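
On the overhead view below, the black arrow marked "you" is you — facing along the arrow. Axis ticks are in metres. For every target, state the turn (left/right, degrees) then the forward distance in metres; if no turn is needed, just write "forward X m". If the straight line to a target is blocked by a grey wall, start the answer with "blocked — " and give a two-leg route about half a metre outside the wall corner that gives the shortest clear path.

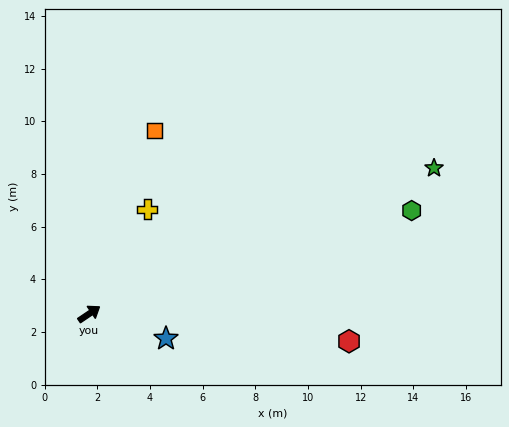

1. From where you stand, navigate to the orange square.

turn left 36°, forward 7.4 m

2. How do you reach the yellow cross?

turn left 27°, forward 4.5 m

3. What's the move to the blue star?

turn right 52°, forward 3.1 m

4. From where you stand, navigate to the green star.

turn right 11°, forward 14.2 m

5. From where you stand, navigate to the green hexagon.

turn right 16°, forward 12.9 m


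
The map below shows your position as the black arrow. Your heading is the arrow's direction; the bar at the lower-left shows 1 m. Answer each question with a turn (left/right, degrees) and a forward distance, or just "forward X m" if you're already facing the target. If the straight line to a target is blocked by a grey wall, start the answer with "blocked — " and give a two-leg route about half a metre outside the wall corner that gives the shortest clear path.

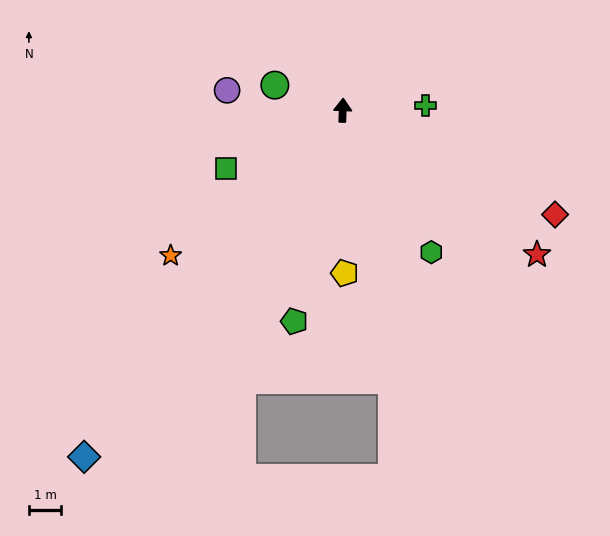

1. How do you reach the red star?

turn right 124°, forward 7.5 m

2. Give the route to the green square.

turn left 119°, forward 4.0 m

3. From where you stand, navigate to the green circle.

turn left 72°, forward 2.2 m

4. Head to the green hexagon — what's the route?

turn right 146°, forward 5.2 m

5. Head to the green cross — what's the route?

turn right 85°, forward 2.6 m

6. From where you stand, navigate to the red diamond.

turn right 114°, forward 7.3 m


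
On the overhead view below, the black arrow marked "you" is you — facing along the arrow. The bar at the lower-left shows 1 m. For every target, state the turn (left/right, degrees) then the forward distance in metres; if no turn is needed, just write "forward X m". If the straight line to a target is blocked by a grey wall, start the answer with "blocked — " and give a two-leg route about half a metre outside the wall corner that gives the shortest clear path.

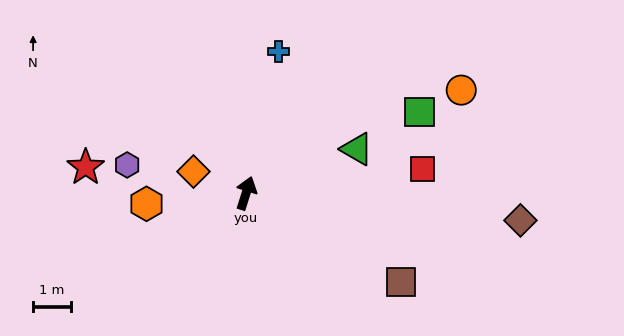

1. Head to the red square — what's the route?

turn right 65°, forward 4.7 m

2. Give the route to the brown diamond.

turn right 78°, forward 7.3 m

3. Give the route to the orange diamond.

turn left 85°, forward 1.5 m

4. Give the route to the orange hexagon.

turn left 114°, forward 2.7 m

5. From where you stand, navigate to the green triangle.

turn right 51°, forward 3.2 m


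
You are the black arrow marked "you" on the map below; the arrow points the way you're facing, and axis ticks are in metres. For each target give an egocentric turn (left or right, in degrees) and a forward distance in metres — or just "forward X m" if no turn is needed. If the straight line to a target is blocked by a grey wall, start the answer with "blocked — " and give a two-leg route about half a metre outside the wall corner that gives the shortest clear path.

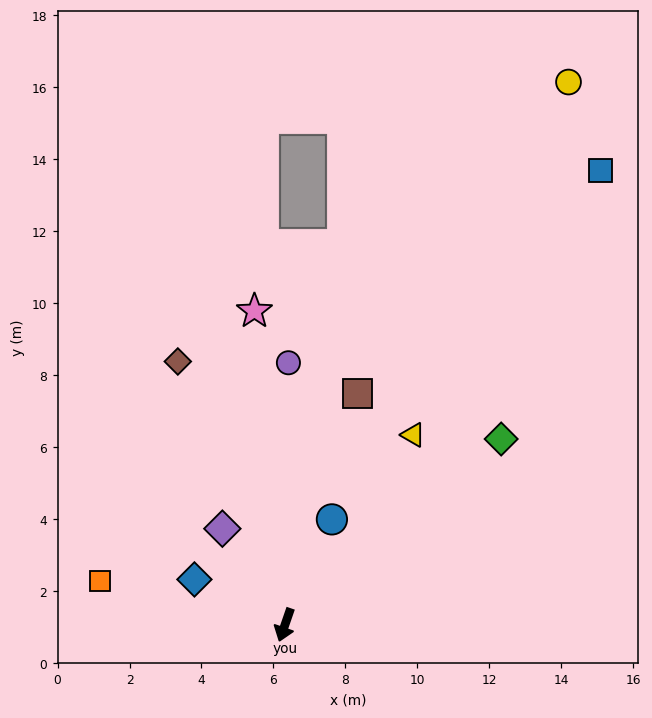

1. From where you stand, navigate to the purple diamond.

turn right 128°, forward 3.2 m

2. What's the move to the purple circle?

turn right 162°, forward 7.3 m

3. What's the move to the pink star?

turn right 155°, forward 8.8 m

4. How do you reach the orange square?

turn right 84°, forward 5.3 m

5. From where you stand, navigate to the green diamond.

turn left 150°, forward 7.9 m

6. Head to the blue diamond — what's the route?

turn right 98°, forward 2.8 m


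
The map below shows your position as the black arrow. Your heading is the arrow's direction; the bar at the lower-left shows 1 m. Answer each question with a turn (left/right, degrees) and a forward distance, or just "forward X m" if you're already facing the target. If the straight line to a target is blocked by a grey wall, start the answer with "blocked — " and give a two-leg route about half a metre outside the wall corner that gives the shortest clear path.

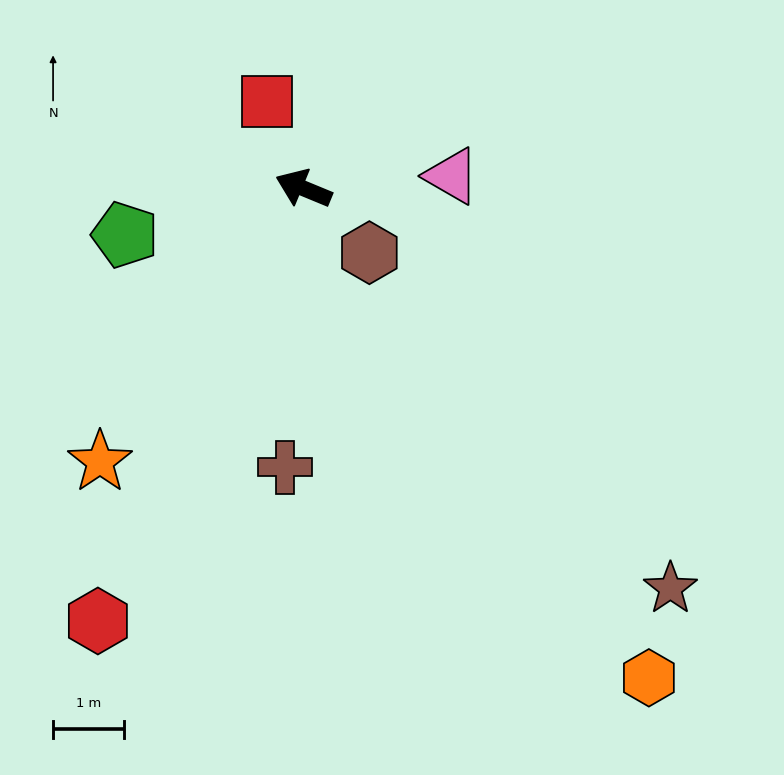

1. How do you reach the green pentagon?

turn left 37°, forward 2.6 m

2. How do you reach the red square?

turn right 45°, forward 1.3 m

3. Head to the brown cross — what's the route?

turn left 109°, forward 3.9 m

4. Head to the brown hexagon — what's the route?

turn left 158°, forward 1.3 m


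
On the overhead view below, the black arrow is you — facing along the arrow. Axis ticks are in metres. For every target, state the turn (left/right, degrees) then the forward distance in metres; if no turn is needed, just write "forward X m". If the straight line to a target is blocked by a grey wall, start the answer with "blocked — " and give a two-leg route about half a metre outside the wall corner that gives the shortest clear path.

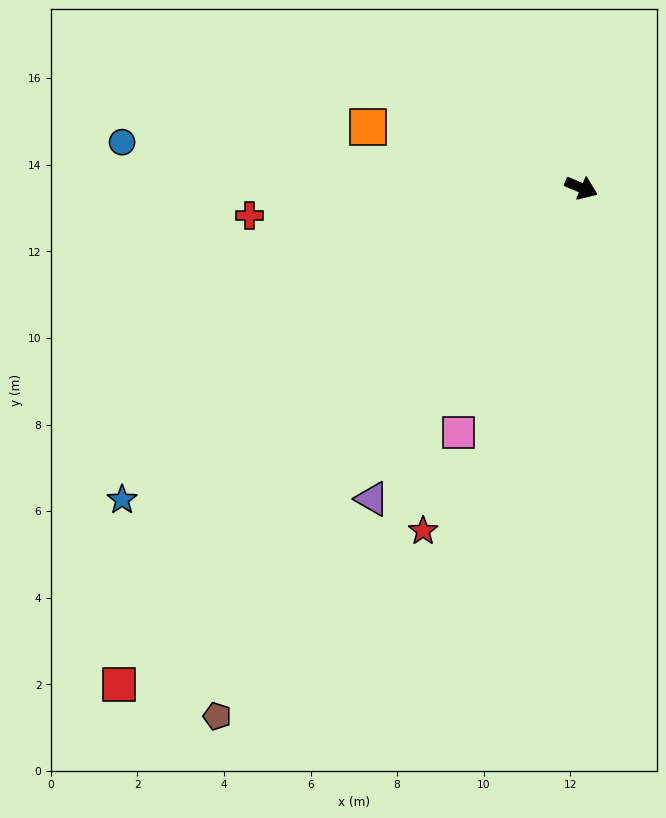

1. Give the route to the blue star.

turn right 123°, forward 12.8 m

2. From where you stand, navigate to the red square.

turn right 110°, forward 15.7 m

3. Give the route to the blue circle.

turn right 163°, forward 10.7 m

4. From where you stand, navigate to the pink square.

turn right 94°, forward 6.3 m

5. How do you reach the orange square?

turn right 173°, forward 5.1 m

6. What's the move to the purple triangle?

turn right 101°, forward 8.7 m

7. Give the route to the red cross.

turn right 153°, forward 7.7 m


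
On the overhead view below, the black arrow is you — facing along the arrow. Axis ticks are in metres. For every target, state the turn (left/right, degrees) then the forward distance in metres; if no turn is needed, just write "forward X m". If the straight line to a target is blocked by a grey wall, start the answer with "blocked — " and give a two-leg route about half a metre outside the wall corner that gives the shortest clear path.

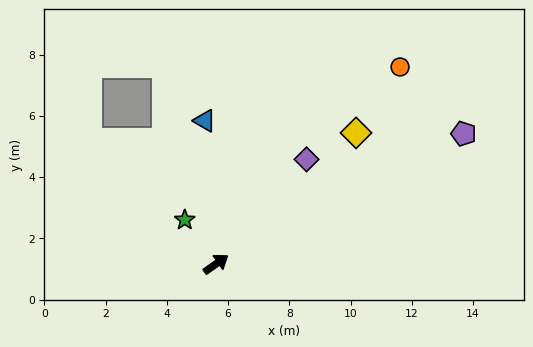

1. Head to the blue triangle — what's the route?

turn left 59°, forward 4.7 m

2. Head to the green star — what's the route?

turn left 90°, forward 1.8 m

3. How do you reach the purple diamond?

turn left 14°, forward 4.5 m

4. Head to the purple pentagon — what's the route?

turn right 7°, forward 9.1 m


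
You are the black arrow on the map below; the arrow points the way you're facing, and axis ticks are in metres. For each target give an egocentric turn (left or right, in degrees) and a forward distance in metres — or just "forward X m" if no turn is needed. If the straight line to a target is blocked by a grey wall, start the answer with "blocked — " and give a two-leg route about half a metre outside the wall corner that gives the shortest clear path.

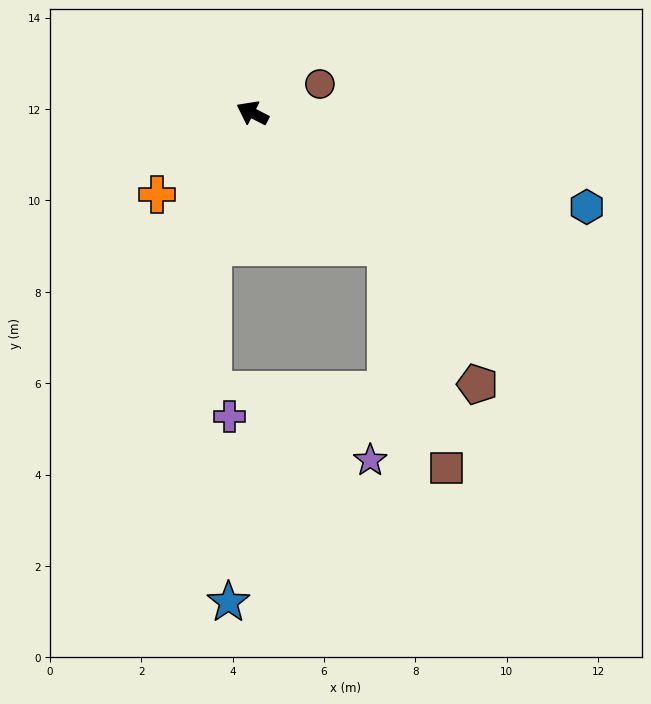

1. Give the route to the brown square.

blocked — turn left 163°, forward 4.1 m, then turn right 30°, forward 5.0 m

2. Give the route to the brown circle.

turn right 129°, forward 1.6 m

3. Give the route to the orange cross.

turn left 68°, forward 2.7 m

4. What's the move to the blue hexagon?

turn right 168°, forward 7.6 m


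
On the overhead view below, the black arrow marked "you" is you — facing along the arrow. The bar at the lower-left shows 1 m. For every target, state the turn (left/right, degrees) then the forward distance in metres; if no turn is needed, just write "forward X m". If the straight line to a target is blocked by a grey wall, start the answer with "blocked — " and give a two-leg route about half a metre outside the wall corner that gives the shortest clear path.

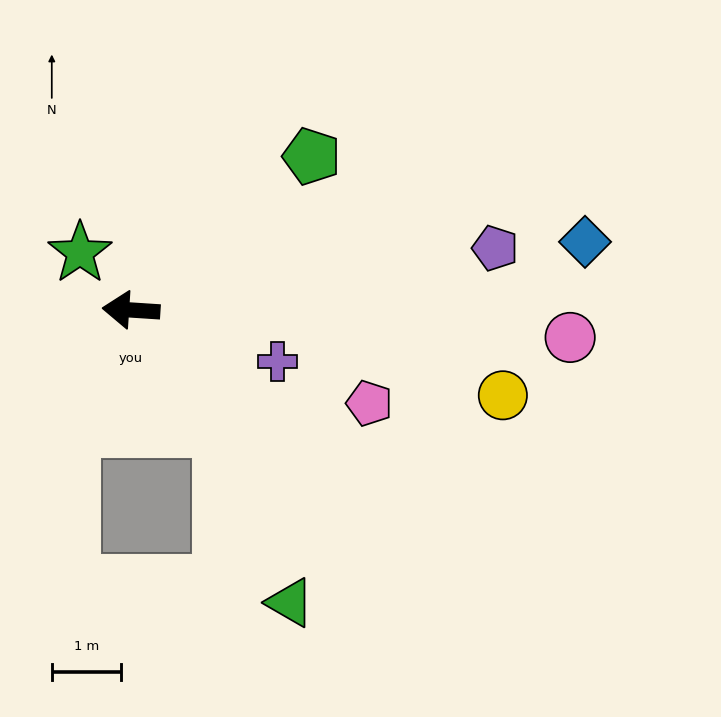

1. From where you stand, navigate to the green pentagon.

turn right 136°, forward 3.4 m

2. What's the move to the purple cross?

turn left 164°, forward 2.3 m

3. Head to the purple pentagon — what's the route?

turn right 167°, forward 5.3 m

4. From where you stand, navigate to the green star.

turn right 45°, forward 1.1 m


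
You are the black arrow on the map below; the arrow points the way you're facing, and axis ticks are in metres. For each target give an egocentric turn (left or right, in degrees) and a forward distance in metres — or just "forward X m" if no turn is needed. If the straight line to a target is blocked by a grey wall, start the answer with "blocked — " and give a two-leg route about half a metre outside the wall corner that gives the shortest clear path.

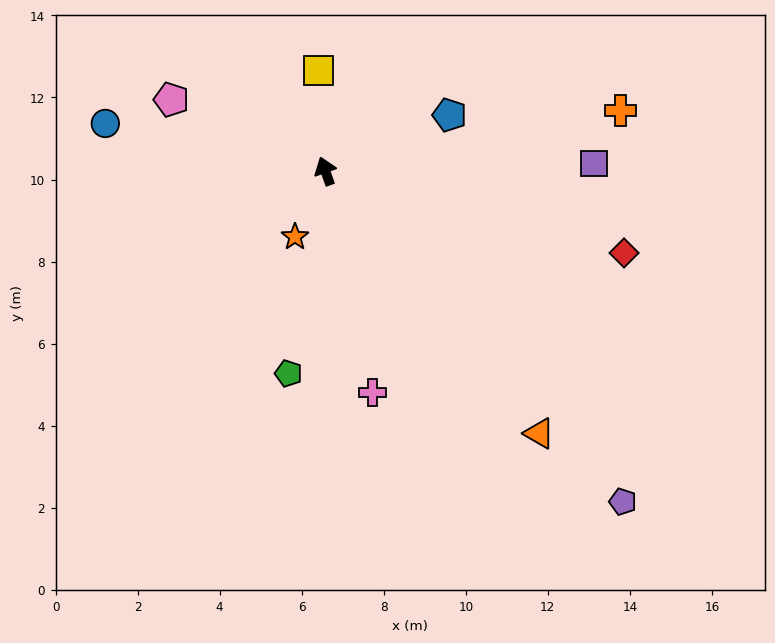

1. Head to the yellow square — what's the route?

turn right 16°, forward 2.5 m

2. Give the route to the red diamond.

turn right 125°, forward 7.6 m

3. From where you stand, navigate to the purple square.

turn right 108°, forward 6.5 m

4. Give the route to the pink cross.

turn left 173°, forward 5.5 m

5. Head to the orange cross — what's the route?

turn right 98°, forward 7.3 m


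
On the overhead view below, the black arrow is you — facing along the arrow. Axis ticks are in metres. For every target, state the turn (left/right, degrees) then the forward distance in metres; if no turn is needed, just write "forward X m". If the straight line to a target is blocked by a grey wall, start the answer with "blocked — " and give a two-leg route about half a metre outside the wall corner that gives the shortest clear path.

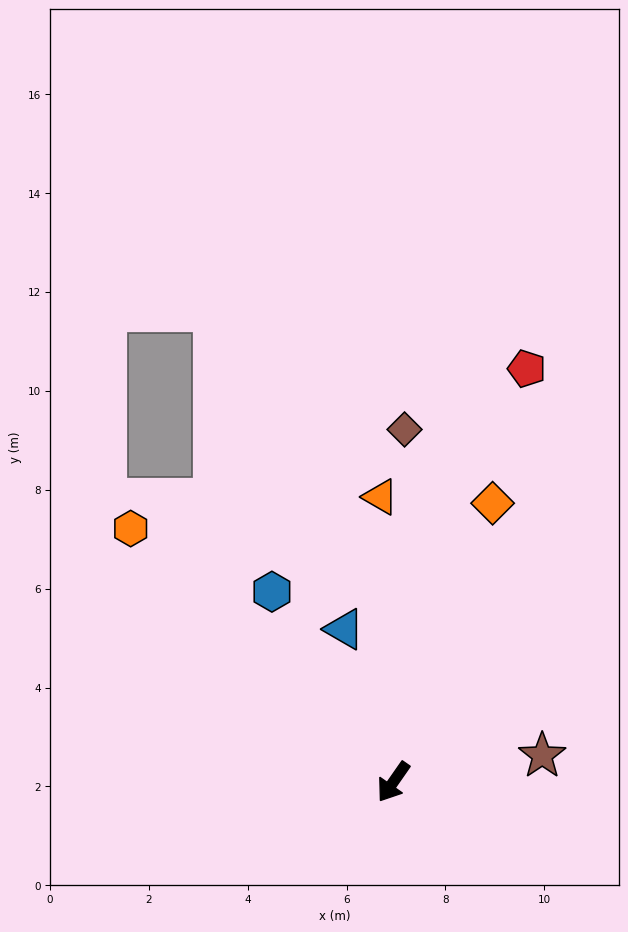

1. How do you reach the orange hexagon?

turn right 99°, forward 7.4 m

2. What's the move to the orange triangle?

turn right 143°, forward 5.8 m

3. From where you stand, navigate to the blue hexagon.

turn right 113°, forward 4.6 m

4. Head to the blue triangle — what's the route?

turn right 127°, forward 3.2 m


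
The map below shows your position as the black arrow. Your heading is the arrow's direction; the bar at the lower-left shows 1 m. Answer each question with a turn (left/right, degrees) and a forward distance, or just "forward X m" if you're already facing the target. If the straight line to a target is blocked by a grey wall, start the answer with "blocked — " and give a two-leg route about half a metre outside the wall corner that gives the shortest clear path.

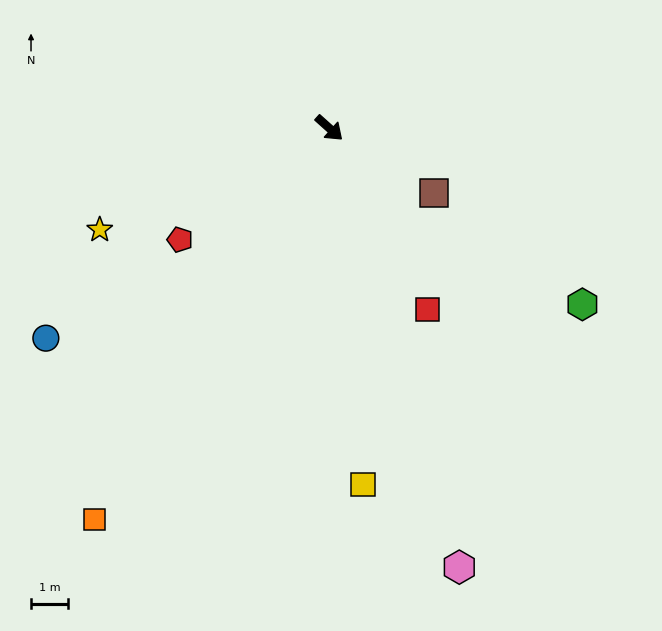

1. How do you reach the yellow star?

turn right 114°, forward 6.8 m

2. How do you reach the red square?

turn right 20°, forward 5.6 m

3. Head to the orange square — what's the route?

turn right 79°, forward 12.4 m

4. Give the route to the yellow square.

turn right 43°, forward 9.8 m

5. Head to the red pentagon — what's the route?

turn right 101°, forward 5.1 m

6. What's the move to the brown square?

turn left 10°, forward 3.4 m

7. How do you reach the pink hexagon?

turn right 32°, forward 12.5 m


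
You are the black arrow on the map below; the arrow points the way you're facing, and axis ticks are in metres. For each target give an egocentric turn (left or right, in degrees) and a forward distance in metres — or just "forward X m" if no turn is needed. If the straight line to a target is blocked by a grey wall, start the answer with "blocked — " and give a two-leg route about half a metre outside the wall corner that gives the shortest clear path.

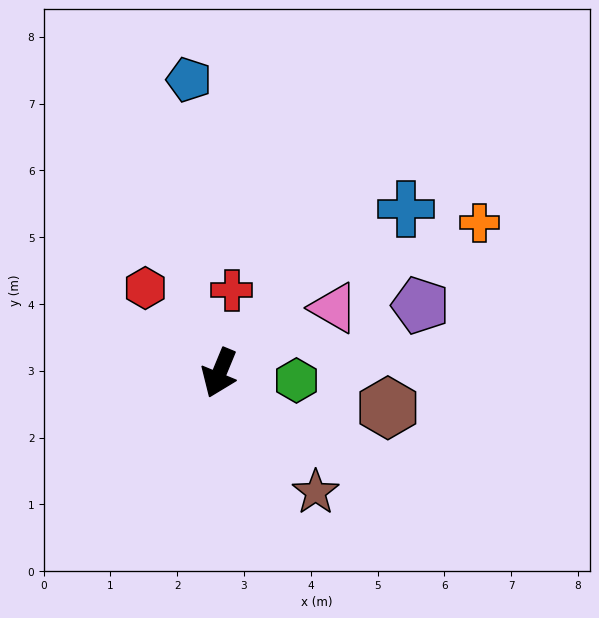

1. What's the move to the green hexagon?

turn left 107°, forward 1.2 m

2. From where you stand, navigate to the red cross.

turn right 166°, forward 1.3 m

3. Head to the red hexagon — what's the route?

turn right 117°, forward 1.7 m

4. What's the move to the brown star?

turn left 61°, forward 2.3 m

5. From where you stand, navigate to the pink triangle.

turn left 142°, forward 2.0 m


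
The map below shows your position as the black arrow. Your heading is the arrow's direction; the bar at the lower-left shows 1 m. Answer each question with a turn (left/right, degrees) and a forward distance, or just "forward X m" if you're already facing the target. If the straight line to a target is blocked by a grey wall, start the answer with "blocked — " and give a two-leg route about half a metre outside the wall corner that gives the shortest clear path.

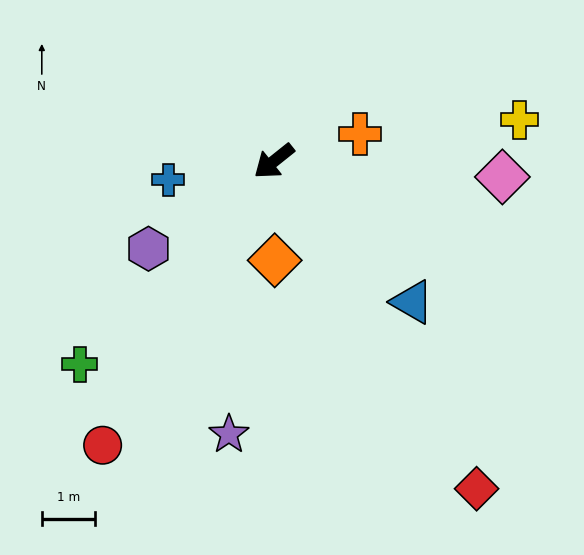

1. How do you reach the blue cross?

turn right 29°, forward 2.0 m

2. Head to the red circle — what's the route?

turn left 20°, forward 6.2 m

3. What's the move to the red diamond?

turn left 83°, forward 7.2 m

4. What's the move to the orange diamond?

turn left 52°, forward 1.8 m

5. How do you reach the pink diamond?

turn left 137°, forward 4.3 m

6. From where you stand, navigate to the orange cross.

turn left 159°, forward 1.7 m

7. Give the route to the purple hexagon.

turn right 4°, forward 2.8 m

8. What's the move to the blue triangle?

turn left 96°, forward 3.7 m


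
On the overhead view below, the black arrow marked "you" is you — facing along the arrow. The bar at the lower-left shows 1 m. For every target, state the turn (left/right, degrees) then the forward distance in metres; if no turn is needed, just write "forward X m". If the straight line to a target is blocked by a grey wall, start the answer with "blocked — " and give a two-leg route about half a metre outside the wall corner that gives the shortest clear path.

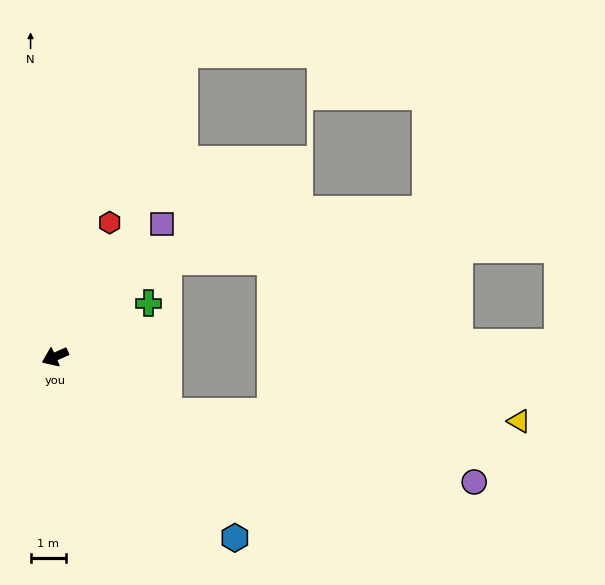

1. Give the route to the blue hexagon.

turn left 111°, forward 7.2 m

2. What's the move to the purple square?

turn right 153°, forward 4.8 m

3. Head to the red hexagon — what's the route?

turn right 136°, forward 4.1 m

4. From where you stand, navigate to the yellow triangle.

blocked — turn left 130°, forward 3.5 m, then turn left 25°, forward 9.9 m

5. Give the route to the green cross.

turn right 174°, forward 3.0 m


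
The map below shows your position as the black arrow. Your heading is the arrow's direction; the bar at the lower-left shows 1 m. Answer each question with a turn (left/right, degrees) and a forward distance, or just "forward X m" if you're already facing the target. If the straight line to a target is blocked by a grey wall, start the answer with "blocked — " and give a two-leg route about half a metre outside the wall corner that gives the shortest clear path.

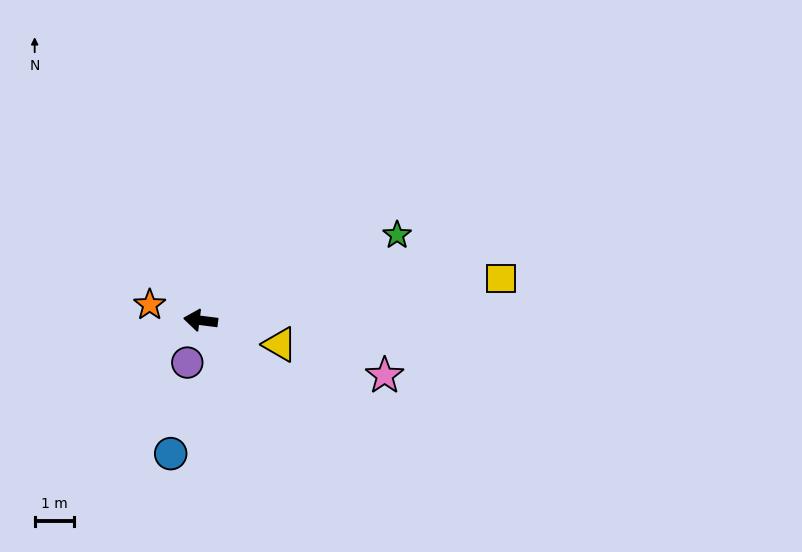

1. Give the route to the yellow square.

turn right 165°, forward 7.7 m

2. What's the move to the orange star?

turn right 10°, forward 1.4 m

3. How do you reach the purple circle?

turn left 80°, forward 1.1 m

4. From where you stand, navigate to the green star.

turn right 149°, forward 5.4 m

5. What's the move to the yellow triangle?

turn left 170°, forward 2.1 m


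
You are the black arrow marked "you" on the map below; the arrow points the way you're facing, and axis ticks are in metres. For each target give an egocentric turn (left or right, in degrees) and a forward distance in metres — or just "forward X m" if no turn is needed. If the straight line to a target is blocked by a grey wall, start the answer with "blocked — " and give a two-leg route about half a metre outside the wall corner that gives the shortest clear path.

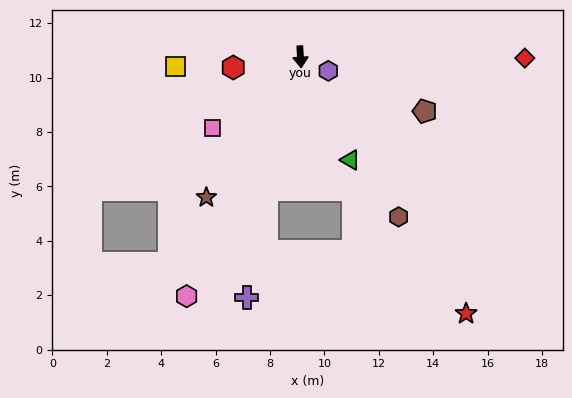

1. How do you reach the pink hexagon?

turn right 29°, forward 9.7 m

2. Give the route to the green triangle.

turn left 22°, forward 4.2 m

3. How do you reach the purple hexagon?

turn left 60°, forward 1.1 m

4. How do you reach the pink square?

turn right 55°, forward 4.2 m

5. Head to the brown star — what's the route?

turn right 37°, forward 6.2 m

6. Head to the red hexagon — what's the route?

turn right 85°, forward 2.5 m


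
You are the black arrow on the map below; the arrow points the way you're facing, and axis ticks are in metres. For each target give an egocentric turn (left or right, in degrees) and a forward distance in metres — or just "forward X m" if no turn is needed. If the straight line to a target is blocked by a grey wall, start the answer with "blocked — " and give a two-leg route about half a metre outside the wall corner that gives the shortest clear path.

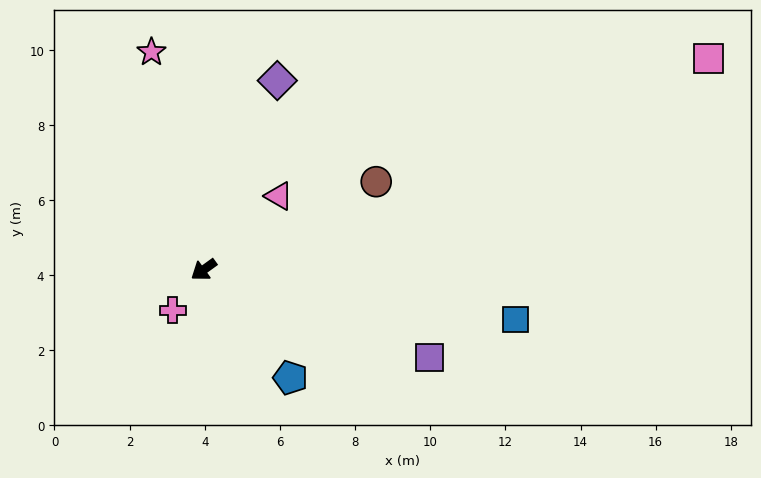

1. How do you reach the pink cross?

turn left 17°, forward 1.4 m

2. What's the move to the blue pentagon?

turn left 93°, forward 3.7 m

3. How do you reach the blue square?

turn left 135°, forward 8.4 m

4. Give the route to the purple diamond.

turn right 147°, forward 5.4 m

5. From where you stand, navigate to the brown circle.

turn left 171°, forward 5.2 m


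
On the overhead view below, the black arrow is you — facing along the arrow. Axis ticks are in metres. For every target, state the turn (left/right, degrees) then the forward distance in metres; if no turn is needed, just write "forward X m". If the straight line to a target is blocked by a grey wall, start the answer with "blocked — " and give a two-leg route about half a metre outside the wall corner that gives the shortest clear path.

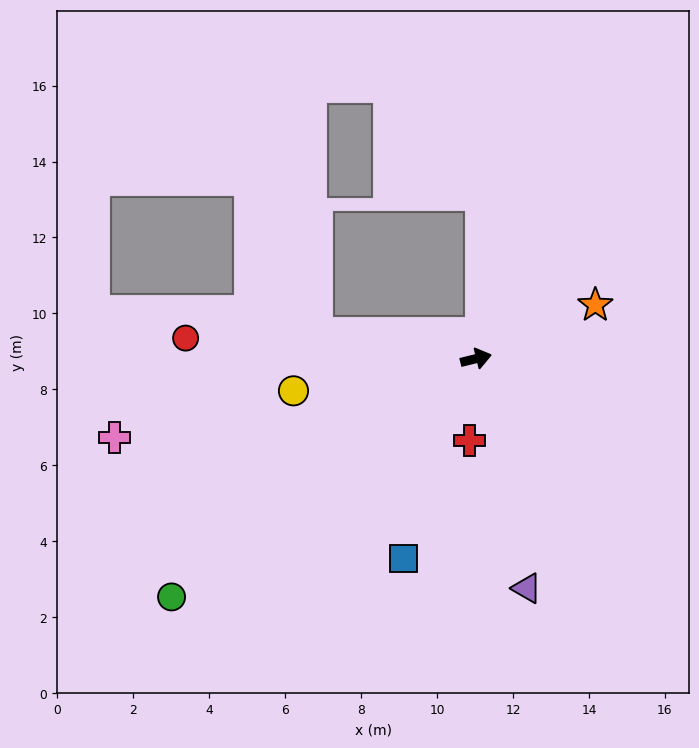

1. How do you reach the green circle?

turn right 156°, forward 10.2 m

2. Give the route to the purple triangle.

turn right 91°, forward 6.2 m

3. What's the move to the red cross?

turn right 108°, forward 2.2 m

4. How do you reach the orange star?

turn left 10°, forward 3.4 m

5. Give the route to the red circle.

turn left 162°, forward 7.7 m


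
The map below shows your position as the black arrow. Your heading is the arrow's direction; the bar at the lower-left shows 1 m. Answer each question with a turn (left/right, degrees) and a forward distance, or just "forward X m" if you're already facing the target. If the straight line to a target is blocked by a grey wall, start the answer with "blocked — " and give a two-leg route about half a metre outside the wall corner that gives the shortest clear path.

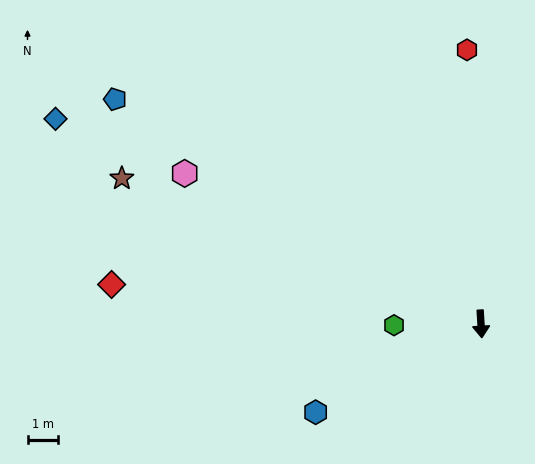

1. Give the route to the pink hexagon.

turn right 120°, forward 10.9 m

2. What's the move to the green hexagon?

turn right 93°, forward 2.9 m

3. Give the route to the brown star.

turn right 116°, forward 12.7 m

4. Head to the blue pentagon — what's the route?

turn right 125°, forward 14.1 m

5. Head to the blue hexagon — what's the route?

turn right 65°, forward 6.1 m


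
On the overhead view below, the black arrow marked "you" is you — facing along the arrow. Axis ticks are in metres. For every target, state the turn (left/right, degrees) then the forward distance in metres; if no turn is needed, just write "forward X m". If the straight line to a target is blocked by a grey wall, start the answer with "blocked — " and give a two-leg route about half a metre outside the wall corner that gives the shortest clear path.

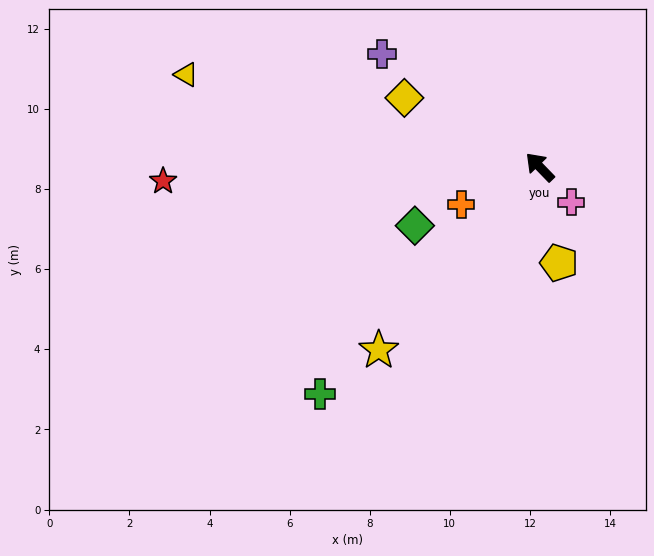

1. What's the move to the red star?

turn left 48°, forward 9.4 m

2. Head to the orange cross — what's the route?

turn left 71°, forward 2.2 m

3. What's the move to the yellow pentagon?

turn left 147°, forward 2.4 m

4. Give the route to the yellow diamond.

turn left 19°, forward 3.8 m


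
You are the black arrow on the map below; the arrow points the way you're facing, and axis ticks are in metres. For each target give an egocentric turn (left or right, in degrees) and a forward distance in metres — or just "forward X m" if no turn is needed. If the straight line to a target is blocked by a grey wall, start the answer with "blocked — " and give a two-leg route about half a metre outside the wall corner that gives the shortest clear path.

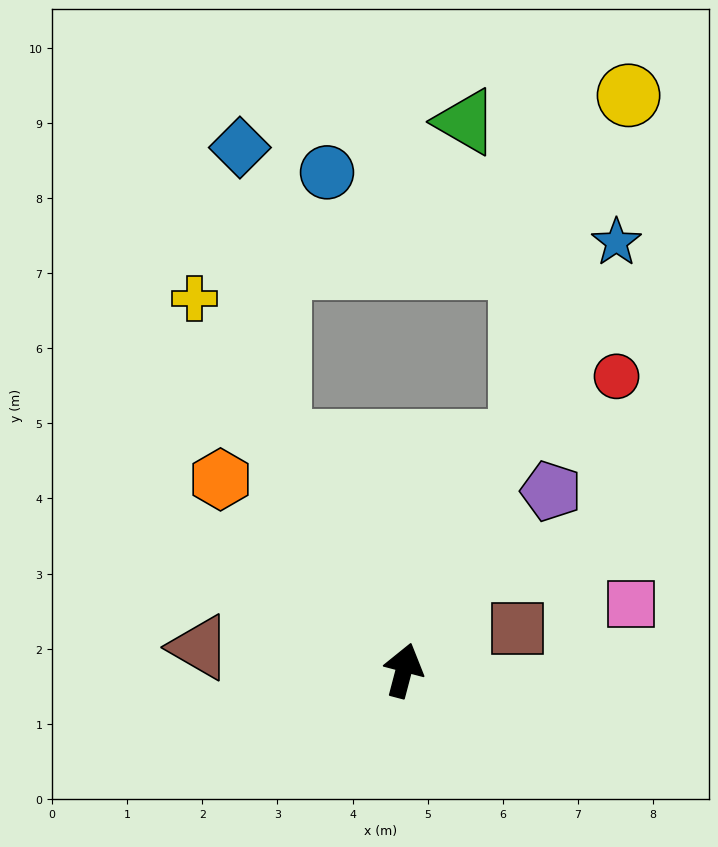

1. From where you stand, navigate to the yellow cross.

turn left 44°, forward 5.7 m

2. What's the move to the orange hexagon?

turn left 59°, forward 3.5 m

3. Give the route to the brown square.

turn right 55°, forward 1.6 m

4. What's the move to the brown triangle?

turn left 98°, forward 2.7 m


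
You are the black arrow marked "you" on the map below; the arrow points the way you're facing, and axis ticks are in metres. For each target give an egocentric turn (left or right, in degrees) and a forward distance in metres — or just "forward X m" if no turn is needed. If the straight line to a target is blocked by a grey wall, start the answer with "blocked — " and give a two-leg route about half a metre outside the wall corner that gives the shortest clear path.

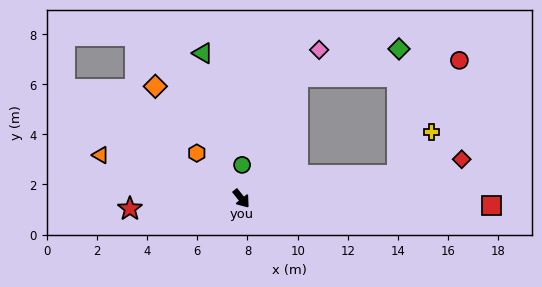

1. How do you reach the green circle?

turn left 140°, forward 1.3 m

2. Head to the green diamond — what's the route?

blocked — turn left 116°, forward 5.4 m, then turn right 49°, forward 4.2 m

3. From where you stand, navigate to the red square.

turn left 50°, forward 10.0 m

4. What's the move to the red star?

turn right 124°, forward 4.5 m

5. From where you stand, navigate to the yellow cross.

blocked — turn left 60°, forward 6.3 m, then turn left 44°, forward 2.2 m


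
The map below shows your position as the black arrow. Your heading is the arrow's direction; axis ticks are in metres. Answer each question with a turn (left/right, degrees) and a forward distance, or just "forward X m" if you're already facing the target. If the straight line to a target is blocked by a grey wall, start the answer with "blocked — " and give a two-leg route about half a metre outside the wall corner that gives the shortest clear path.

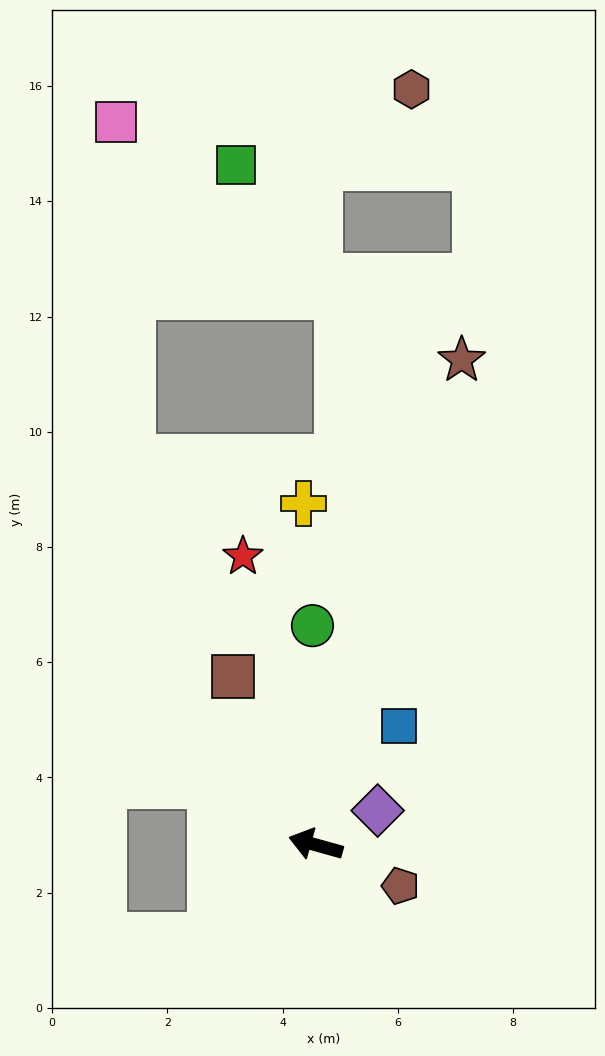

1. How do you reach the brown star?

turn right 91°, forward 8.8 m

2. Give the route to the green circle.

turn right 74°, forward 3.8 m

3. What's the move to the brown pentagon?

turn left 170°, forward 1.6 m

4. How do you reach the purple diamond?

turn right 135°, forward 1.2 m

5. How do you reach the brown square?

turn right 48°, forward 3.3 m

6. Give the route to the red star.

turn right 60°, forward 5.2 m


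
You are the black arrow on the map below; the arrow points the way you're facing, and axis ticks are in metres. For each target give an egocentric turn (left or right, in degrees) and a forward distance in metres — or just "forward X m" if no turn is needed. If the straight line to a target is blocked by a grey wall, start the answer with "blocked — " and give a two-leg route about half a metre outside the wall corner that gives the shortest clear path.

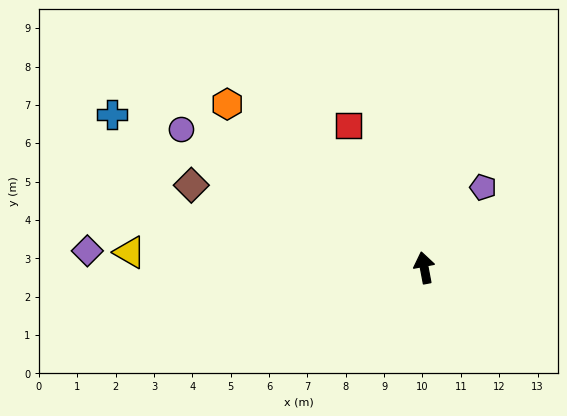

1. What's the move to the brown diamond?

turn left 60°, forward 6.4 m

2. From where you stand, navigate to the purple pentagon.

turn right 47°, forward 2.6 m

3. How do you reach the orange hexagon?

turn left 40°, forward 6.7 m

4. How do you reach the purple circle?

turn left 50°, forward 7.3 m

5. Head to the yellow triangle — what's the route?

turn left 76°, forward 7.7 m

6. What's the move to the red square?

turn left 17°, forward 4.2 m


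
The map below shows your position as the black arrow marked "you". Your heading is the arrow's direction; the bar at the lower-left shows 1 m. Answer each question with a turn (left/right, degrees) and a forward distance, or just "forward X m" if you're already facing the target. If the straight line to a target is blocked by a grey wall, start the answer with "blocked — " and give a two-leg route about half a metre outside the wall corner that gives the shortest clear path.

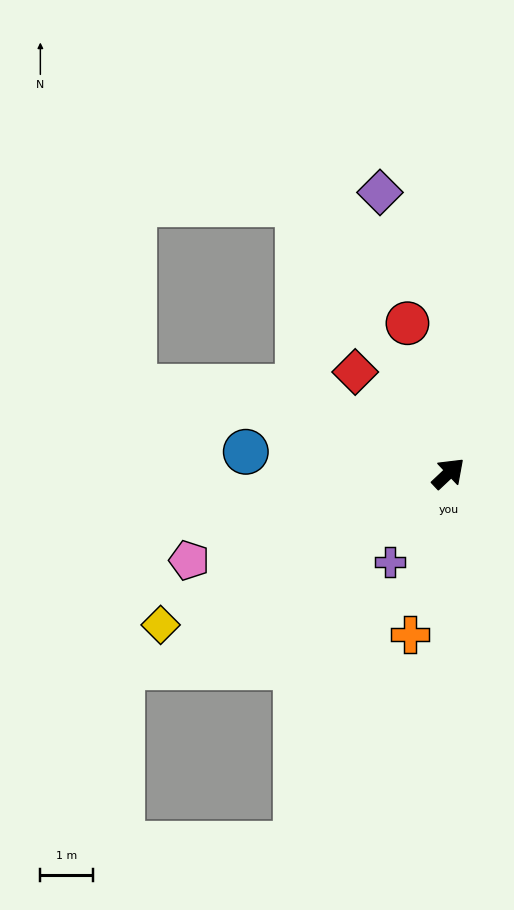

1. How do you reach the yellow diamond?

turn left 165°, forward 6.2 m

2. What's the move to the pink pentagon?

turn left 155°, forward 5.2 m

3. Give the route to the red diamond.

turn left 89°, forward 2.6 m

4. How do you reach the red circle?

turn left 62°, forward 3.0 m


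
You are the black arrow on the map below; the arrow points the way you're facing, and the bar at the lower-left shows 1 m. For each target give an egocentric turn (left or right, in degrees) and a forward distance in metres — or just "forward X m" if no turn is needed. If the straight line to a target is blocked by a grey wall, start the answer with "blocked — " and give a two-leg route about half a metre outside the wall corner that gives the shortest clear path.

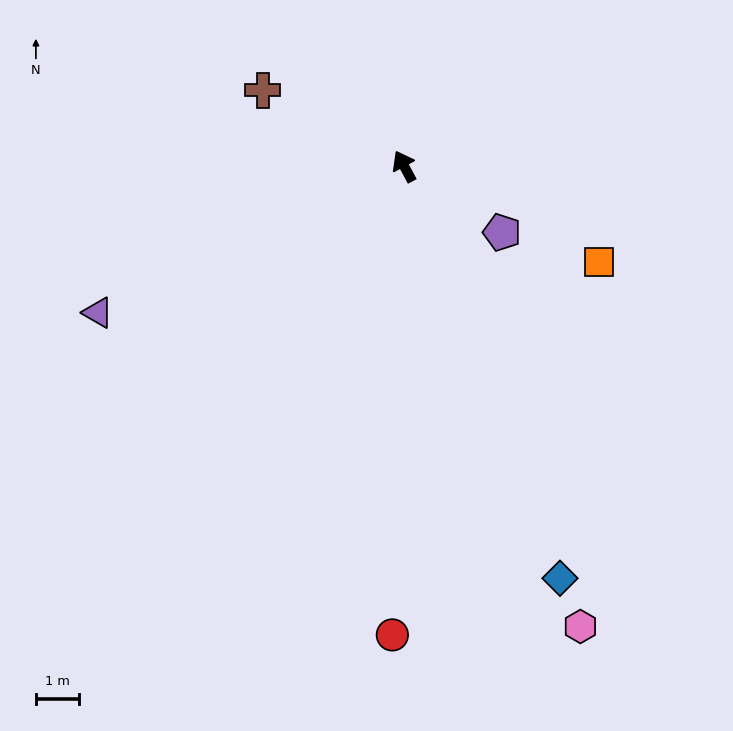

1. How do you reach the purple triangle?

turn left 87°, forward 8.0 m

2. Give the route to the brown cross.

turn left 33°, forward 3.8 m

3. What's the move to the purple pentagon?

turn right 152°, forward 2.8 m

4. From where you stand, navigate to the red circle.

turn left 150°, forward 11.0 m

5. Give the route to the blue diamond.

turn left 172°, forward 10.3 m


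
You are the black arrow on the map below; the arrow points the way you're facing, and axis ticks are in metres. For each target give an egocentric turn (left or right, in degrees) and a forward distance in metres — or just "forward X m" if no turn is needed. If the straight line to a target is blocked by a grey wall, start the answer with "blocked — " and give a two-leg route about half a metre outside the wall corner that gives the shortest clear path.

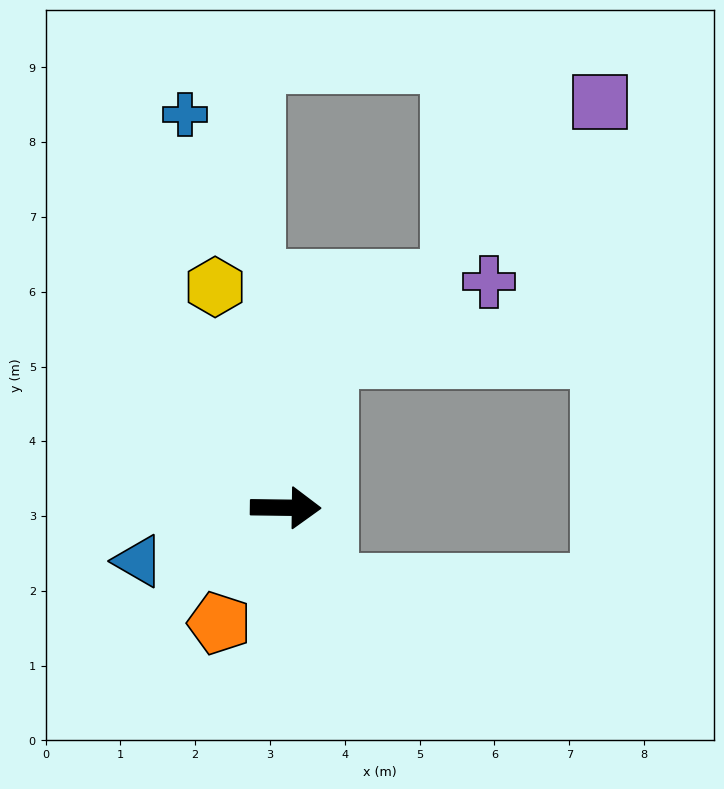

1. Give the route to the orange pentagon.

turn right 119°, forward 1.8 m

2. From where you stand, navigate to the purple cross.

blocked — turn left 76°, forward 2.1 m, then turn right 51°, forward 2.4 m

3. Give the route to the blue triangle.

turn right 159°, forward 2.1 m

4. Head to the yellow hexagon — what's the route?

turn left 108°, forward 3.1 m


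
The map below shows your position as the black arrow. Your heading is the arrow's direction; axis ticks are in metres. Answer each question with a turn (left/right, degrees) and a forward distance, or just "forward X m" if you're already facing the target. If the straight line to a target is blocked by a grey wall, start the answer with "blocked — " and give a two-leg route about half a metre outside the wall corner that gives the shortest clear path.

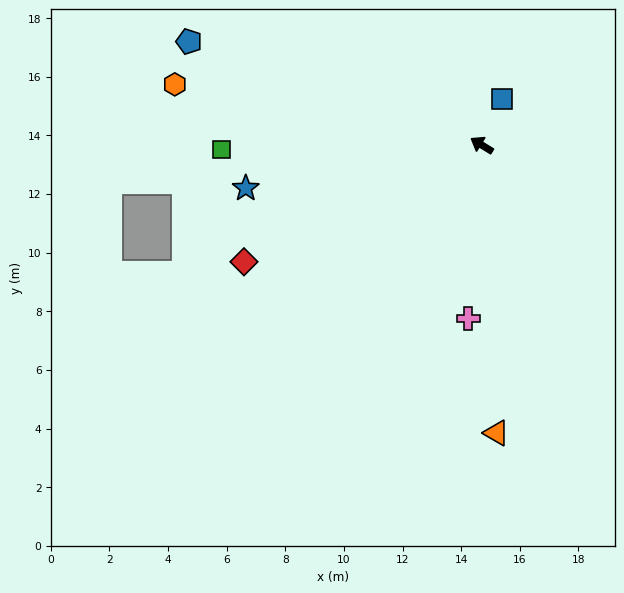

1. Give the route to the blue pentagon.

turn left 12°, forward 10.6 m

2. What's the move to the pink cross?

turn left 117°, forward 5.9 m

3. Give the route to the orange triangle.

turn left 125°, forward 9.8 m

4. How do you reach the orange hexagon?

turn left 20°, forward 10.7 m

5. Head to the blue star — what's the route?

turn left 42°, forward 8.2 m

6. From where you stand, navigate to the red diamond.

turn left 58°, forward 9.0 m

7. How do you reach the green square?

turn left 33°, forward 8.9 m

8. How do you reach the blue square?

turn right 82°, forward 1.7 m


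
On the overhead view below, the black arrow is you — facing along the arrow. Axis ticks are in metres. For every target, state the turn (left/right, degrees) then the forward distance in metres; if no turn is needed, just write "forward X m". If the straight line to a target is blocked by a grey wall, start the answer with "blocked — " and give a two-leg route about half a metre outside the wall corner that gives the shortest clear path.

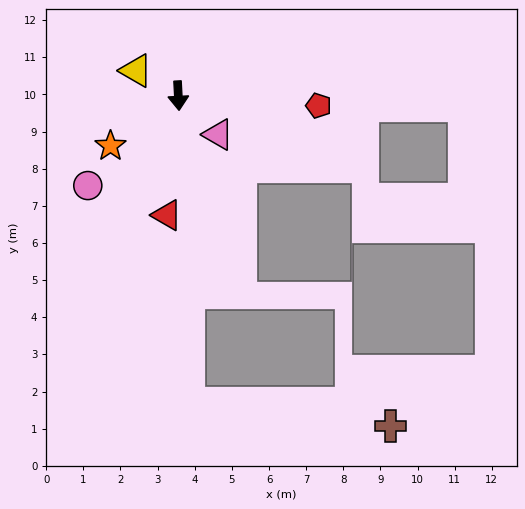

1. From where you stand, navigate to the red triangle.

turn right 8°, forward 3.2 m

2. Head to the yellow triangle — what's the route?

turn right 124°, forward 1.3 m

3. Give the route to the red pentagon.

turn left 83°, forward 3.8 m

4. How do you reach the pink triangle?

turn left 43°, forward 1.5 m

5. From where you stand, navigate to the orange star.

turn right 56°, forward 2.3 m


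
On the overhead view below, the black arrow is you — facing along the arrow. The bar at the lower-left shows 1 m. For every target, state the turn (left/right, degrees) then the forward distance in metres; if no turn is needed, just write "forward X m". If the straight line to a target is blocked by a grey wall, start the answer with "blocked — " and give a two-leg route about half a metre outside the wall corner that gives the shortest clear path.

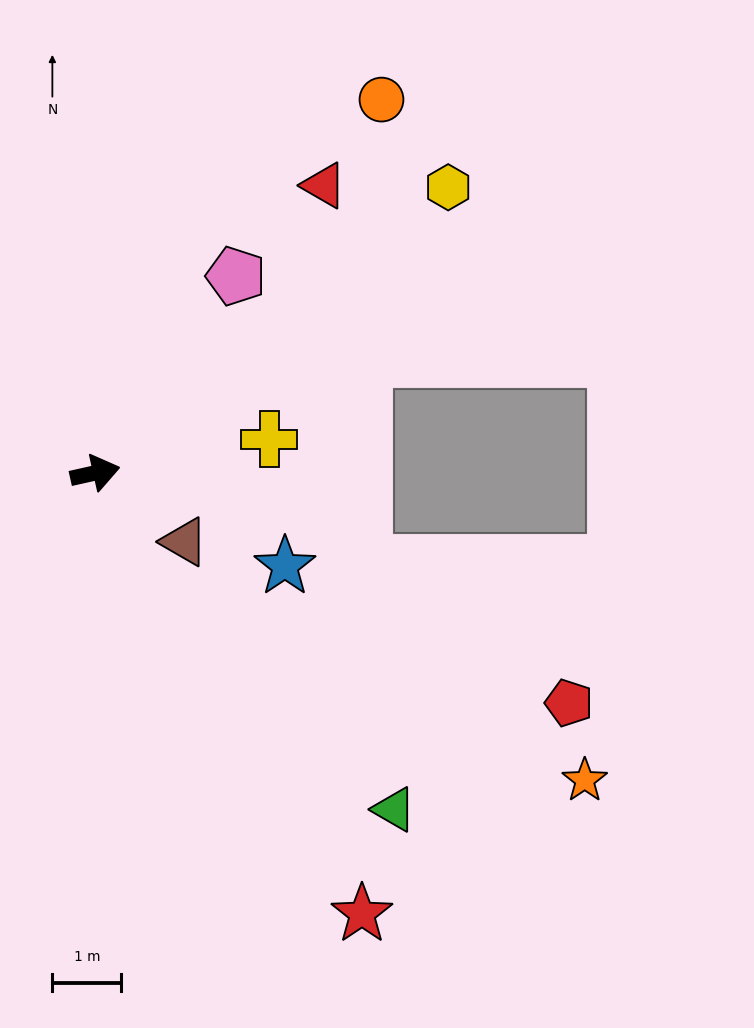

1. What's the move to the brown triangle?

turn right 50°, forward 1.6 m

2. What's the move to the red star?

turn right 71°, forward 7.5 m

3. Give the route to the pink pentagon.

turn left 42°, forward 3.5 m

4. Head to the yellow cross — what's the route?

forward 2.6 m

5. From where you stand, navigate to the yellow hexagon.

turn left 26°, forward 6.6 m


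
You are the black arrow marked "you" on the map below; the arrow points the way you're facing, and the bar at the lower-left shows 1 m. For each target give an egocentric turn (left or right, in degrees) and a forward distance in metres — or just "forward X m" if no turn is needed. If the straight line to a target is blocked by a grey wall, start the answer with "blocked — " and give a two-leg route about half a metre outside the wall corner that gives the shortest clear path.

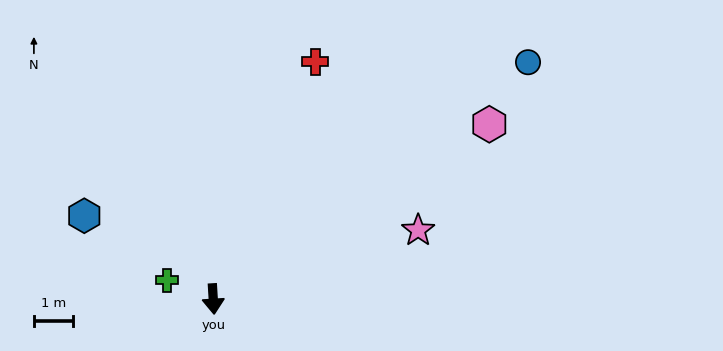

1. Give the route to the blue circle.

turn left 123°, forward 10.0 m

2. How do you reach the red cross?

turn left 153°, forward 6.6 m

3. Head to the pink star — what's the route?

turn left 105°, forward 5.5 m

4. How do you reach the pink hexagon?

turn left 119°, forward 8.3 m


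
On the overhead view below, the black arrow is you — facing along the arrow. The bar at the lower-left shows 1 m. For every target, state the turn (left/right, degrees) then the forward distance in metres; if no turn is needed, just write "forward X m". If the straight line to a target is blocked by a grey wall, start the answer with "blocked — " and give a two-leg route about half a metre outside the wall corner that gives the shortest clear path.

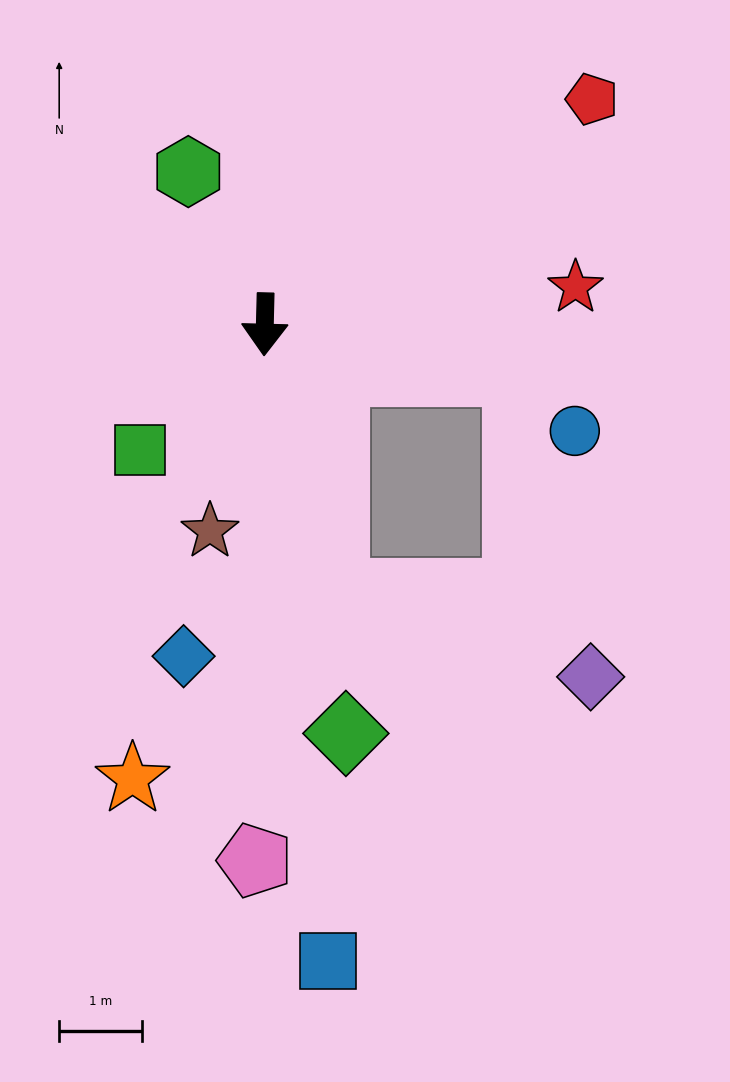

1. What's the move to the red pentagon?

turn left 126°, forward 4.8 m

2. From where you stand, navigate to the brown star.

turn right 13°, forward 2.6 m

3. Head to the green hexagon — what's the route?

turn right 152°, forward 2.1 m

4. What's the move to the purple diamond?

blocked — turn left 16°, forward 3.4 m, then turn left 58°, forward 3.3 m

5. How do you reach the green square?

turn right 43°, forward 2.1 m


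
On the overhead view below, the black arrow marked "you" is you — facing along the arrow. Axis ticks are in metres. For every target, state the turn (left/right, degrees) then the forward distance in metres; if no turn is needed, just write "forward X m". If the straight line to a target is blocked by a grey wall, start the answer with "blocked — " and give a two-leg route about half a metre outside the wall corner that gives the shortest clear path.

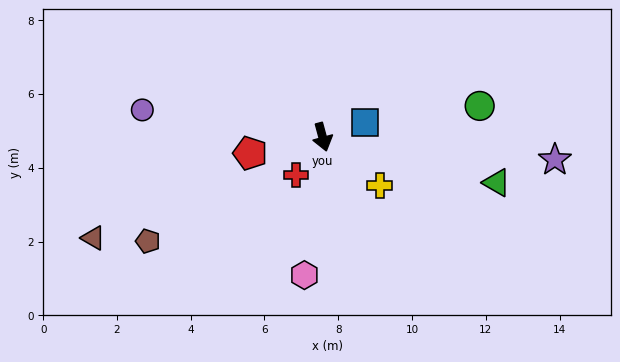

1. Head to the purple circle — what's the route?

turn right 114°, forward 4.9 m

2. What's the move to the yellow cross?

turn left 35°, forward 2.0 m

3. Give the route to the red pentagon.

turn right 93°, forward 2.0 m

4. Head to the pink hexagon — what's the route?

turn right 23°, forward 3.8 m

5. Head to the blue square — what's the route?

turn left 94°, forward 1.2 m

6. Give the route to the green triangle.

turn left 60°, forward 4.9 m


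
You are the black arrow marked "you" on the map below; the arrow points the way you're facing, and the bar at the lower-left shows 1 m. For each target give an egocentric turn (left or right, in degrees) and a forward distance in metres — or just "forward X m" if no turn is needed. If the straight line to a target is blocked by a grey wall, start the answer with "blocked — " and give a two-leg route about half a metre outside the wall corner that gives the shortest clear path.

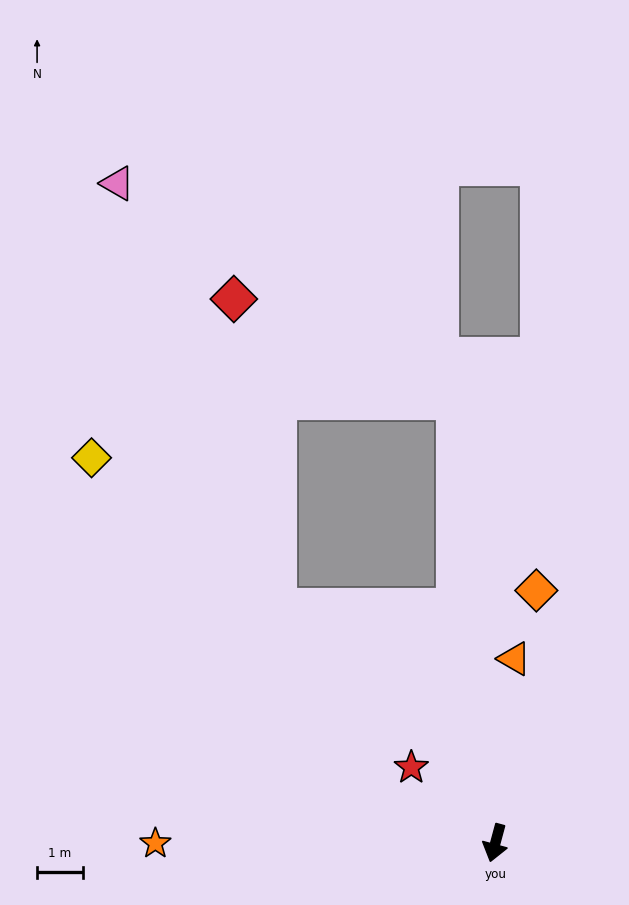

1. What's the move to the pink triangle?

blocked — turn right 160°, forward 9.7 m, then turn left 52°, forward 8.8 m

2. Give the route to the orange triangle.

turn right 171°, forward 4.0 m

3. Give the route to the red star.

turn right 117°, forward 2.5 m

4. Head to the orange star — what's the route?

turn right 75°, forward 7.4 m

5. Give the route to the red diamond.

blocked — turn right 160°, forward 9.7 m, then turn left 61°, forward 5.3 m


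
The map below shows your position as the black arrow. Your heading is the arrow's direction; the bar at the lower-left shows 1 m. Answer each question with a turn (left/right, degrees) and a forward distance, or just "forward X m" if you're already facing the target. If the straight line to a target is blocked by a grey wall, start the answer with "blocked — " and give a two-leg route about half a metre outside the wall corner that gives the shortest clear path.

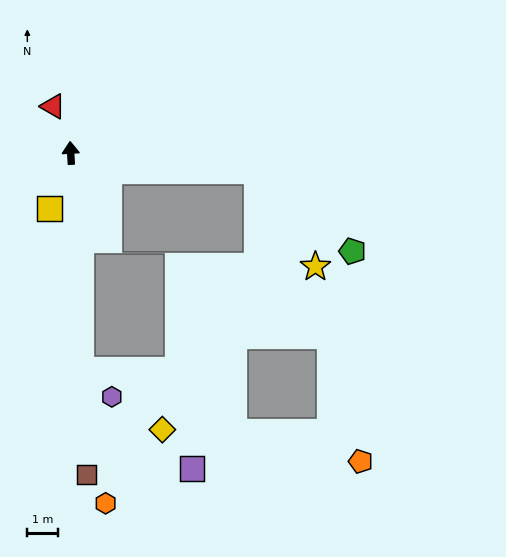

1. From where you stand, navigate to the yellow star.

blocked — turn right 99°, forward 6.1 m, then turn right 53°, forward 3.6 m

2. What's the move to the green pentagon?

blocked — turn right 99°, forward 6.1 m, then turn right 34°, forward 4.1 m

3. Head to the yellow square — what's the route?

turn left 156°, forward 1.9 m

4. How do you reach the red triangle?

turn left 18°, forward 1.6 m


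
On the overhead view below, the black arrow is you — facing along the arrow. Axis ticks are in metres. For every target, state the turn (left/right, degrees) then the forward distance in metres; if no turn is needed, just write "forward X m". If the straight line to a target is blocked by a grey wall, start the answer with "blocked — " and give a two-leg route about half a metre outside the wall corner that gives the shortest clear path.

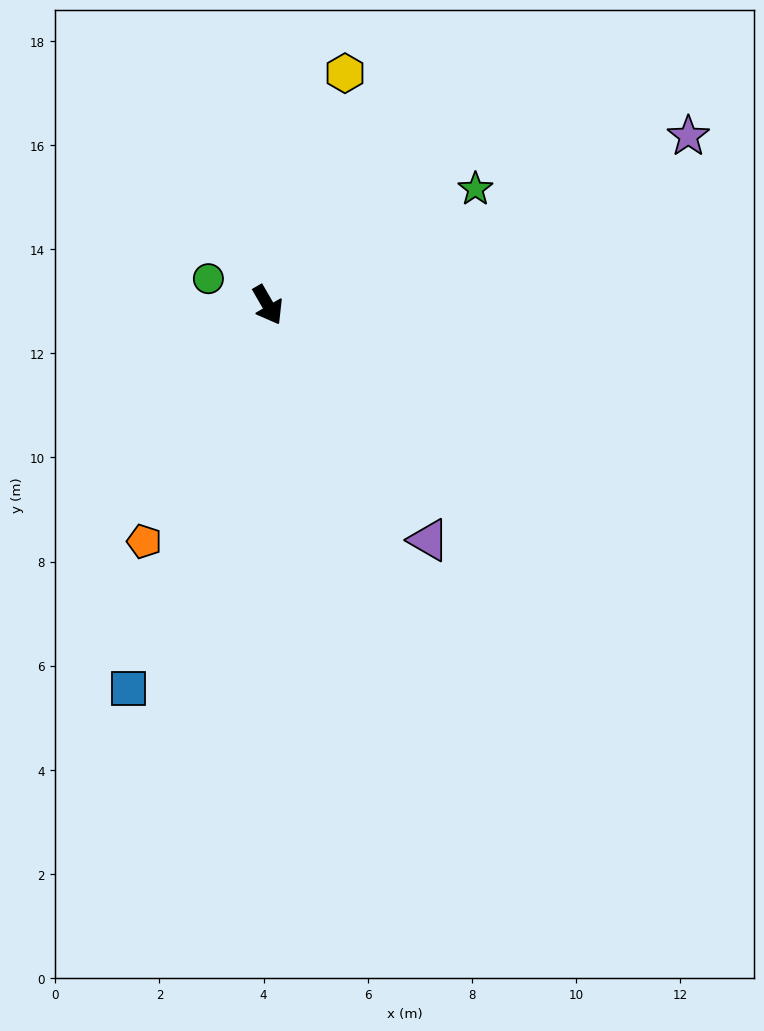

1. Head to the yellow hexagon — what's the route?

turn left 132°, forward 4.7 m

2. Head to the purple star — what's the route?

turn left 82°, forward 8.7 m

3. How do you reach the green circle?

turn right 144°, forward 1.2 m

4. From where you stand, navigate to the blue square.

turn right 50°, forward 7.8 m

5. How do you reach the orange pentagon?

turn right 58°, forward 5.1 m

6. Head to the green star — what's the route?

turn left 89°, forward 4.6 m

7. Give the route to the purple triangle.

turn left 4°, forward 5.5 m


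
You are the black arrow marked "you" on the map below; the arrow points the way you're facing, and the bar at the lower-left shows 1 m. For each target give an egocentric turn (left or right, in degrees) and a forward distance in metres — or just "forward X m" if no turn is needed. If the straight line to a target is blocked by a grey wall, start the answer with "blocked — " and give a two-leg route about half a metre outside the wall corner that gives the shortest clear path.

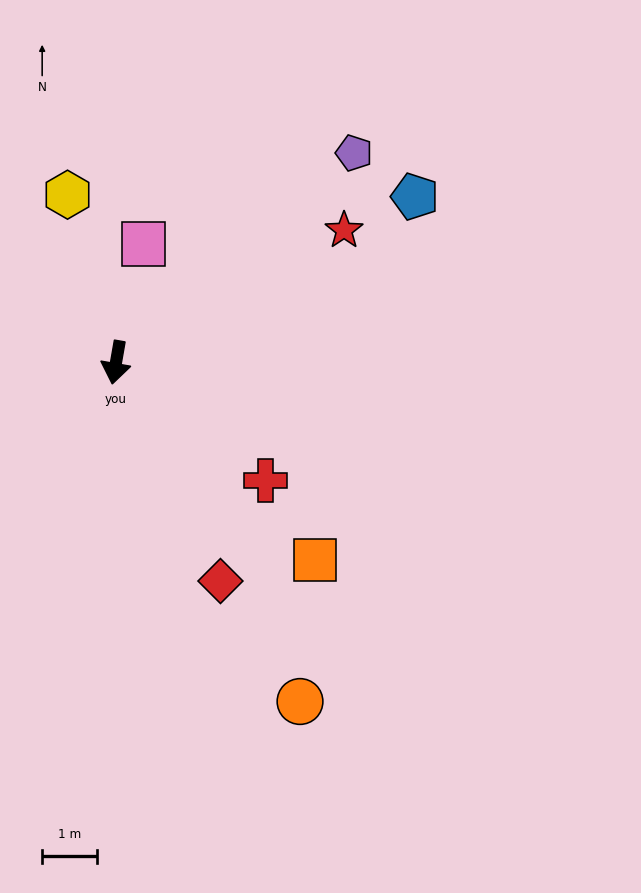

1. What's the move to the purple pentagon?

turn left 141°, forward 5.8 m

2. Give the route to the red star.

turn left 130°, forward 4.9 m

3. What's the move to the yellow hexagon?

turn right 154°, forward 3.2 m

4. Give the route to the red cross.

turn left 62°, forward 3.5 m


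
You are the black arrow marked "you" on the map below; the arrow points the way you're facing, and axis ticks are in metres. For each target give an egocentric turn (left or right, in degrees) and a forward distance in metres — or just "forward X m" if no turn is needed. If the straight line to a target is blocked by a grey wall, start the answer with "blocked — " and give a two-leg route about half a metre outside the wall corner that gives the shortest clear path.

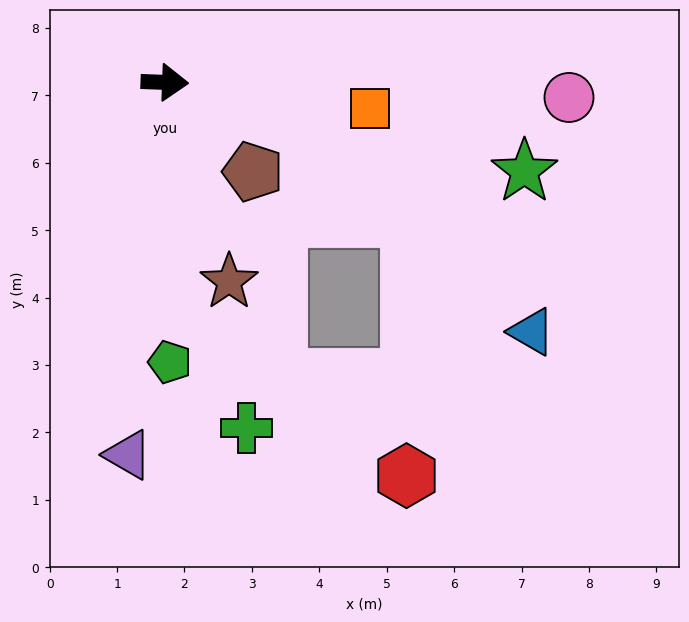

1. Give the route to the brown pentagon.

turn right 43°, forward 1.9 m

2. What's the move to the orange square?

turn right 5°, forward 3.1 m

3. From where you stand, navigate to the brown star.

turn right 70°, forward 3.1 m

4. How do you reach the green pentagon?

turn right 87°, forward 4.1 m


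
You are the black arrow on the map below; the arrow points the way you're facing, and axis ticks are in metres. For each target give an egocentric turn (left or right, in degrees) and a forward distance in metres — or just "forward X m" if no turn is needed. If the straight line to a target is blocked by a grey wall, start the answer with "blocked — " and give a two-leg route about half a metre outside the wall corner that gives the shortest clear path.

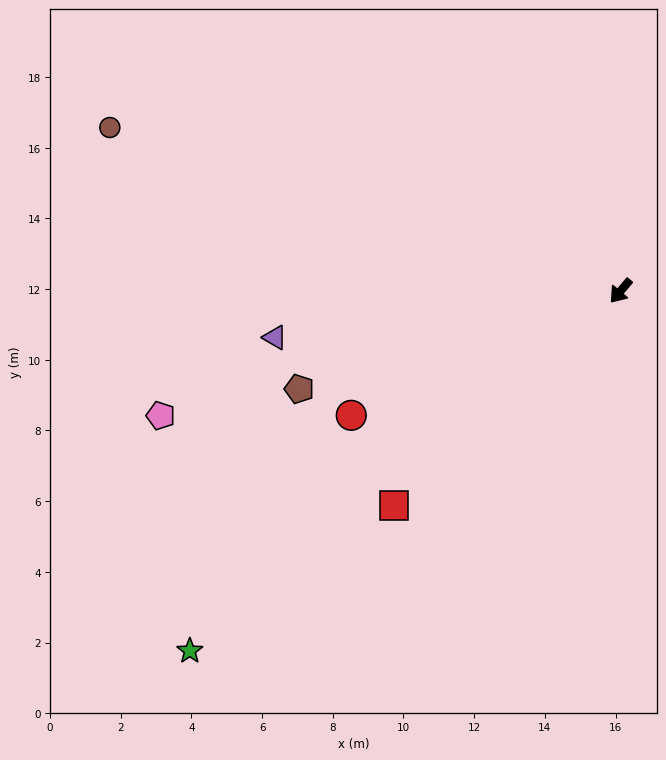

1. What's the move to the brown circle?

turn right 68°, forward 15.2 m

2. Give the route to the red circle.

turn right 25°, forward 8.4 m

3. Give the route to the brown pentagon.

turn right 33°, forward 9.5 m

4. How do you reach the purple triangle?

turn right 42°, forward 9.9 m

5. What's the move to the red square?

turn right 6°, forward 8.8 m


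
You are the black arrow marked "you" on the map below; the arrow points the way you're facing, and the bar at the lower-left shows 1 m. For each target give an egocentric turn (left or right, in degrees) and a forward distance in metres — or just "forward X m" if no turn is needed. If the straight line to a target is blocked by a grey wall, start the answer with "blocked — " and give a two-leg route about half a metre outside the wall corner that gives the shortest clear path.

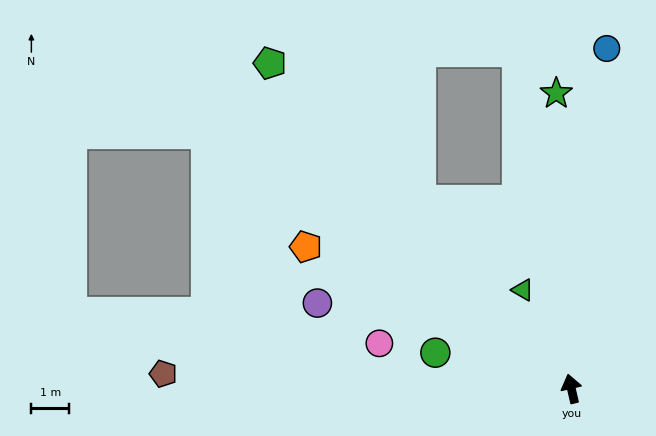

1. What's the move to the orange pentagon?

turn left 49°, forward 8.0 m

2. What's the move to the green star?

turn right 10°, forward 7.9 m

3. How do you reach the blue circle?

turn right 19°, forward 9.1 m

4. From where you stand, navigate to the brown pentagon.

turn left 75°, forward 10.9 m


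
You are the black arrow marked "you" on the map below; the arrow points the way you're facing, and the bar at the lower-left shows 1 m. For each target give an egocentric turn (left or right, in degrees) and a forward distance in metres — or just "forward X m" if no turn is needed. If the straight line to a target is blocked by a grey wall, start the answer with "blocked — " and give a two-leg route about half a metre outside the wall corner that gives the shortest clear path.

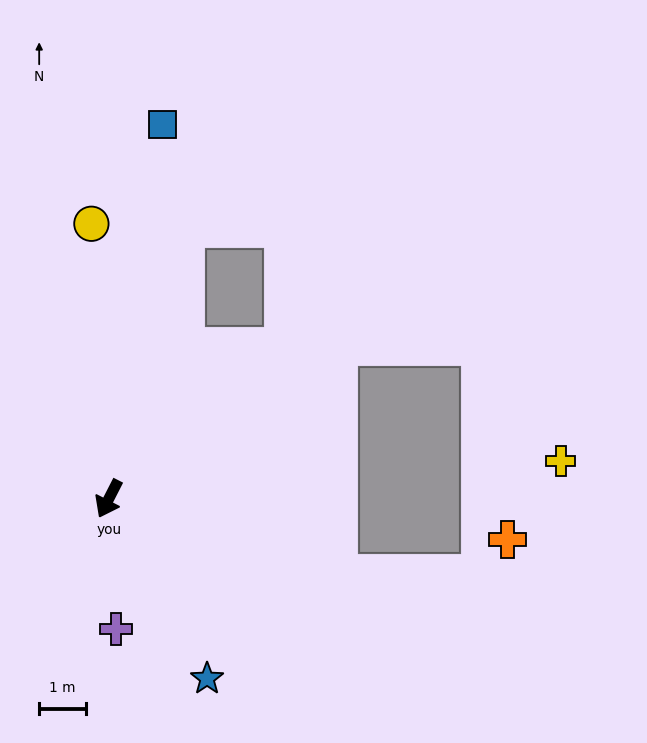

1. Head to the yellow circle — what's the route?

turn right 149°, forward 5.9 m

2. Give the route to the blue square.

turn right 161°, forward 8.0 m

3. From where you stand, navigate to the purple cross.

turn left 30°, forward 2.8 m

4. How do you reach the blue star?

turn left 56°, forward 4.4 m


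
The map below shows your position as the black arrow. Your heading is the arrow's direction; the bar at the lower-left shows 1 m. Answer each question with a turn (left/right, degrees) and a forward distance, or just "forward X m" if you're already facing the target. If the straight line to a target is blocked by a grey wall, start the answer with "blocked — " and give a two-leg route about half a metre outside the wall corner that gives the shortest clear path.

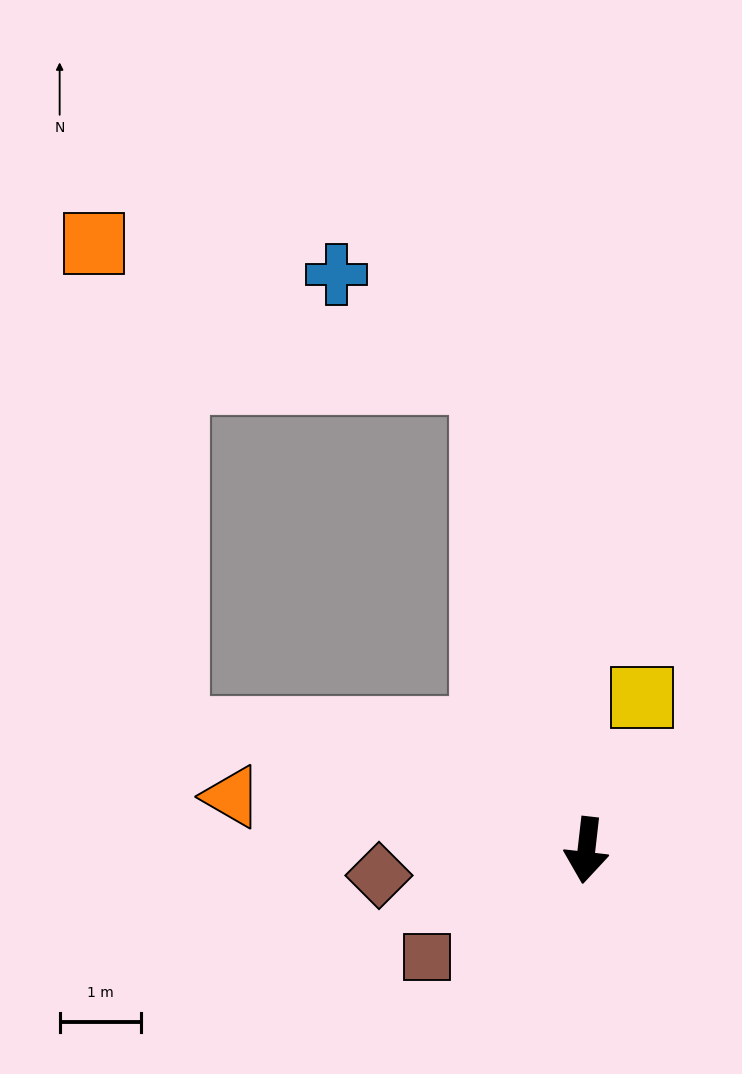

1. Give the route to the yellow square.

turn left 166°, forward 2.0 m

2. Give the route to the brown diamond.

turn right 77°, forward 2.6 m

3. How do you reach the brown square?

turn right 50°, forward 2.4 m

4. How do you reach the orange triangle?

turn right 92°, forward 4.4 m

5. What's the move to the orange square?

blocked — turn right 161°, forward 6.0 m, then turn left 58°, forward 5.1 m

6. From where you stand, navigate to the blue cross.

blocked — turn right 161°, forward 6.0 m, then turn left 42°, forward 2.2 m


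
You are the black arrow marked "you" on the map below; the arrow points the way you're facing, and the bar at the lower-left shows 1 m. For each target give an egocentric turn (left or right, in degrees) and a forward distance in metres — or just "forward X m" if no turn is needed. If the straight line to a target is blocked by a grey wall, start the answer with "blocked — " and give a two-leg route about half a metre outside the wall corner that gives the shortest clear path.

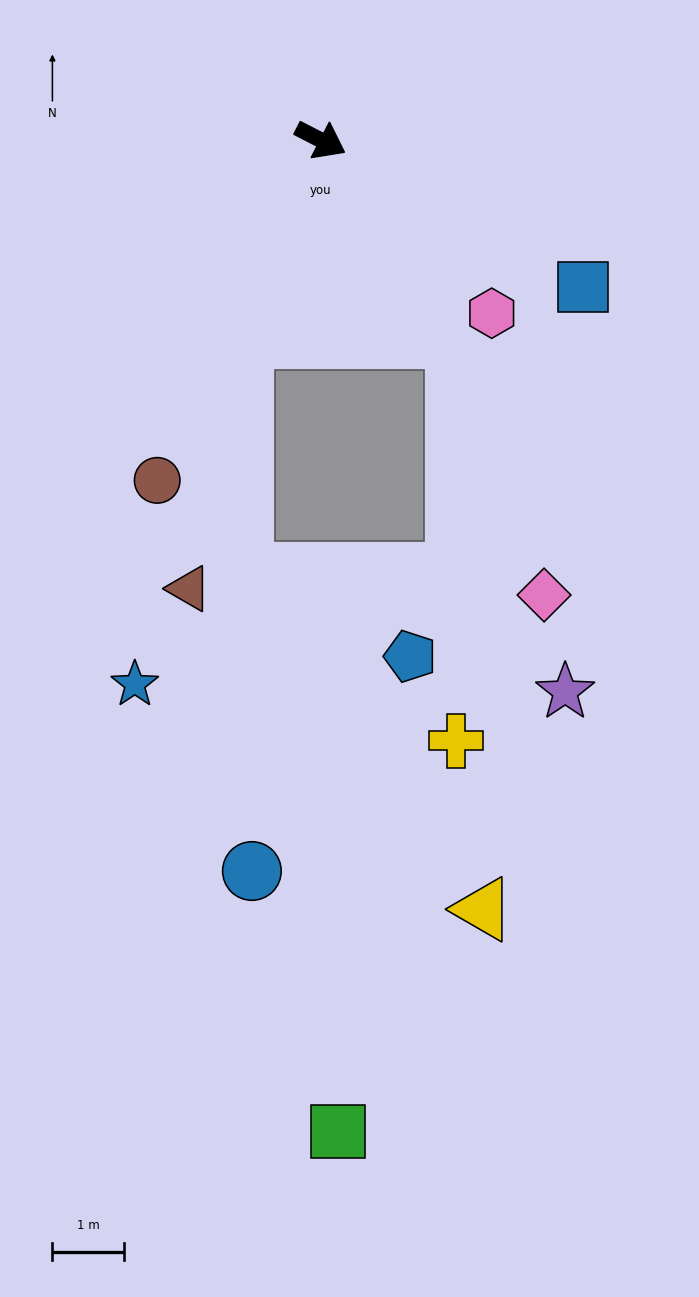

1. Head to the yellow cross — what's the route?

blocked — turn right 28°, forward 3.4 m, then turn right 35°, forward 5.6 m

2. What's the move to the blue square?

forward 4.2 m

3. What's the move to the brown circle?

turn right 88°, forward 5.3 m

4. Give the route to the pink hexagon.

turn right 18°, forward 3.4 m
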